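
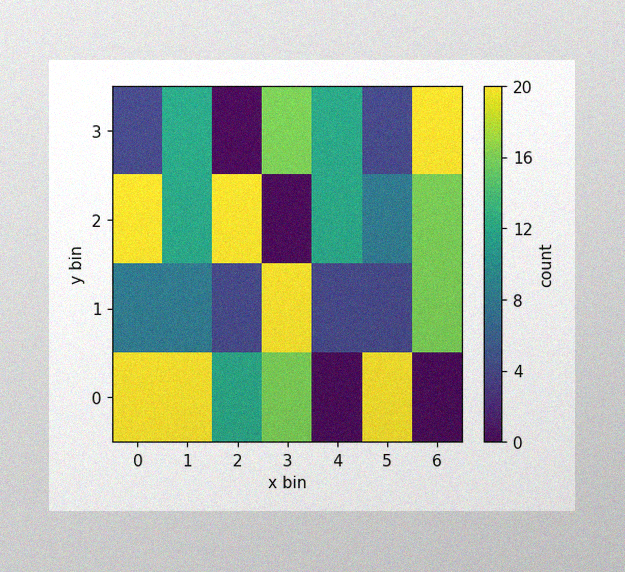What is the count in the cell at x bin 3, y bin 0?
The image has some photo noise and uneven lighting. Matching the cell (3, 0) against the colorbar gives 16.

16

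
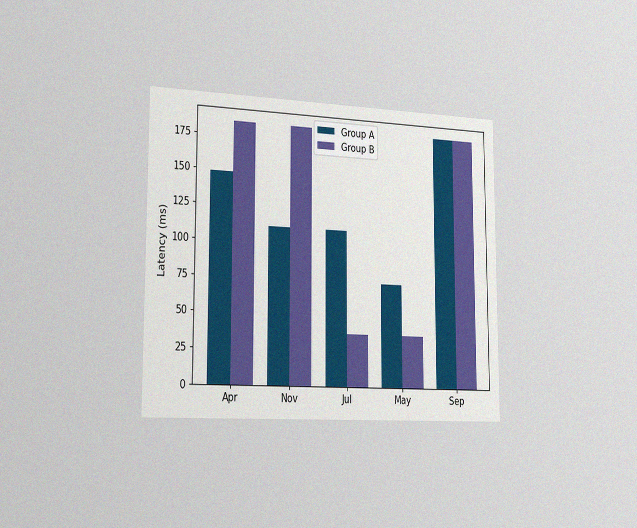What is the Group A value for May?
The chart is viewed slightly from the left, with some photo noise. The Group A bar at May reaches 74ms on the y-axis.

74ms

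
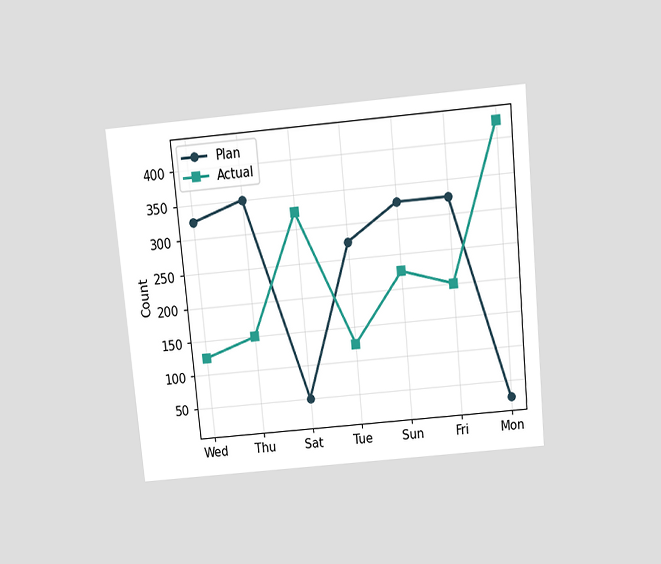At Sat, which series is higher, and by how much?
The chart is tilted about 5° counter-clockwise and viewed slightly from above. At Sat, Actual sits above the other line by 275.

Actual, by 275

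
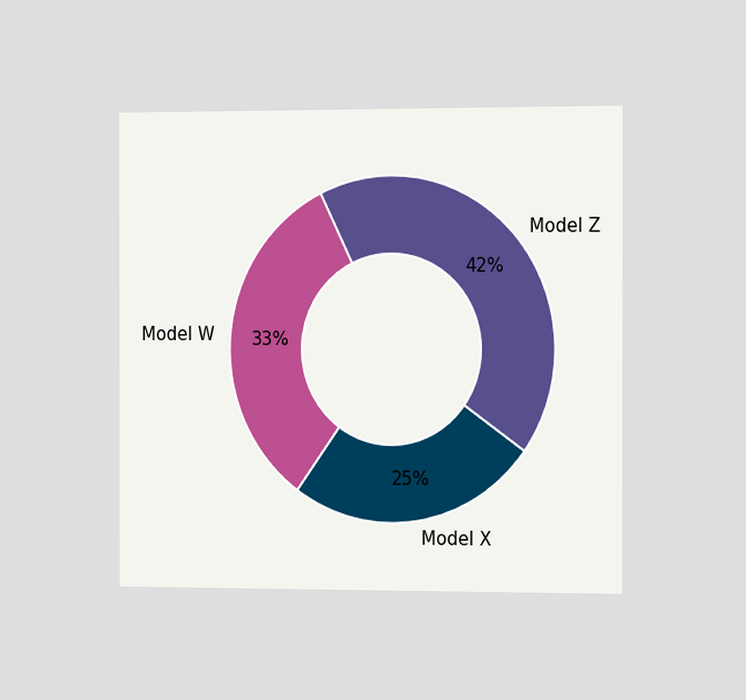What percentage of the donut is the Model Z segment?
42%

The chart is viewed slightly from the right. The Model Z segment takes up 42% of the ring.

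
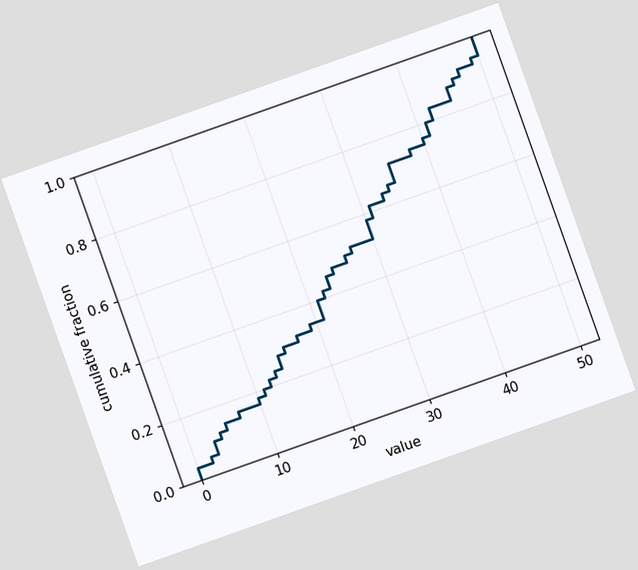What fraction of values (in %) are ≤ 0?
4%

The chart is tilted about 20° counter-clockwise. At x=0 the ECDF step is at 4%.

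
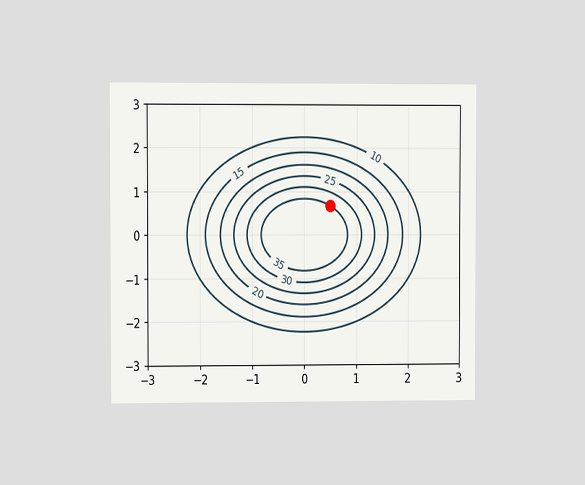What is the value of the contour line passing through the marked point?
The chart is viewed at a slight angle. The marked point sits on the contour labelled 35.

35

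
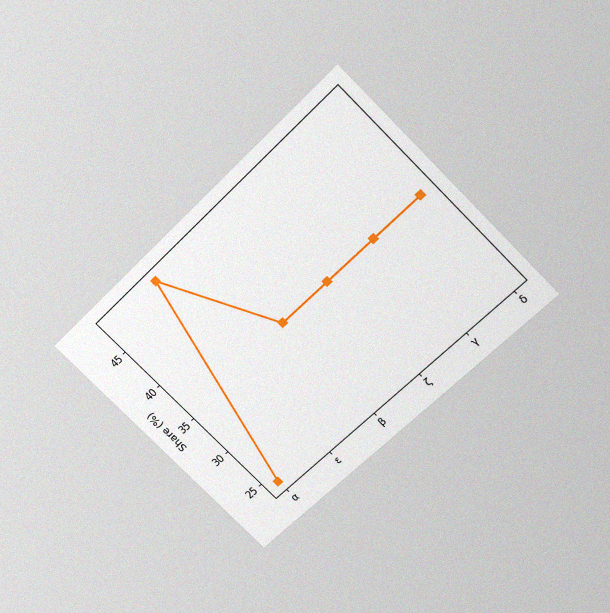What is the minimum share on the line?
24%

The chart is tilted about 45° counter-clockwise and viewed slightly from above, with some photo noise. The lowest point is at α, and reading across to the y-axis gives 24%.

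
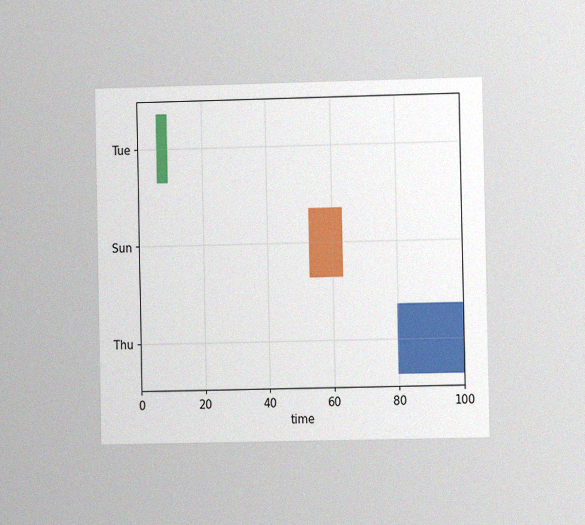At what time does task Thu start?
80

The chart is viewed at a slight angle, with some photo noise. The Thu bar begins at t=80.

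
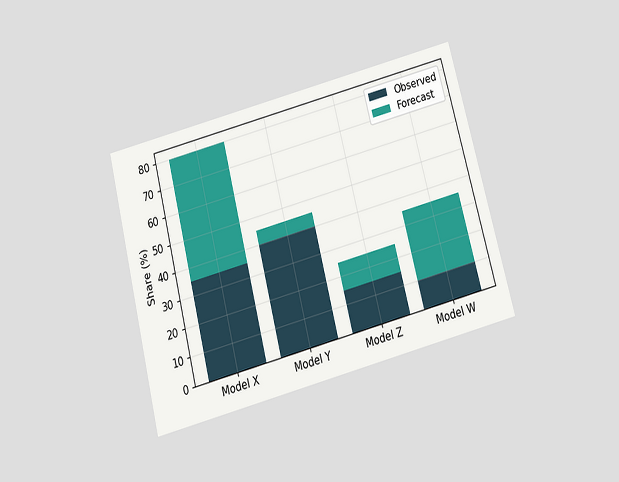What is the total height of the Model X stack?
The chart is tilted about 15° counter-clockwise and viewed slightly from below. The Model X stack's top reaches 80% on the y-axis.

80%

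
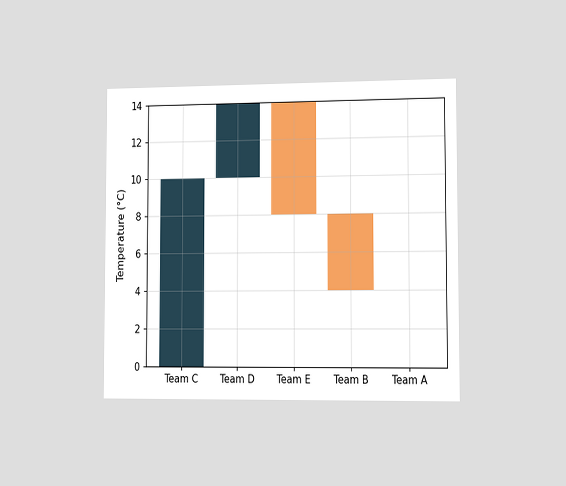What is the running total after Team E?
The chart is viewed slightly from the right. After Team E the running total reaches 8°C.

8°C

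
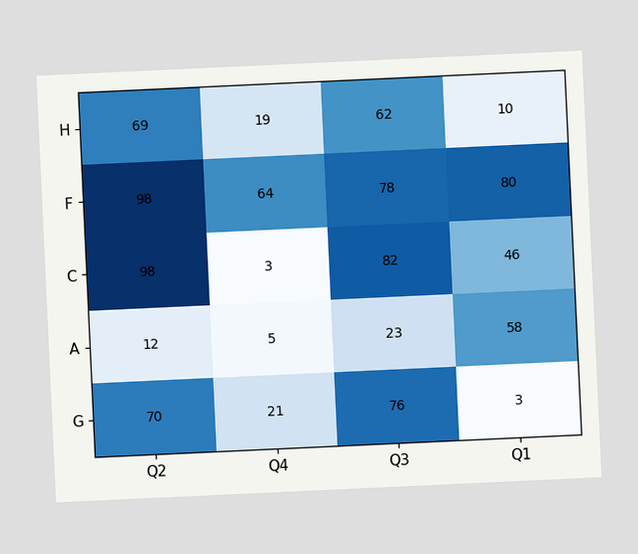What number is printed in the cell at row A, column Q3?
The chart is tilted about 3° counter-clockwise. The (A, Q3) cell reads 23.

23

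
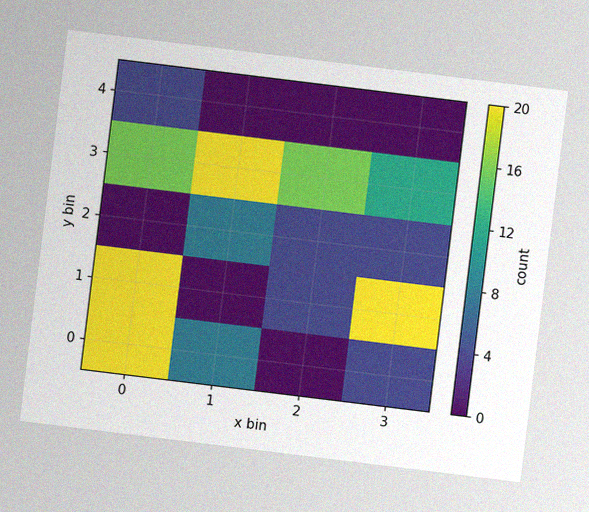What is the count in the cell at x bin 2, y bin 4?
0

The chart is tilted about 7° clockwise, with some photo noise. Matching the cell (2, 4) against the colorbar gives 0.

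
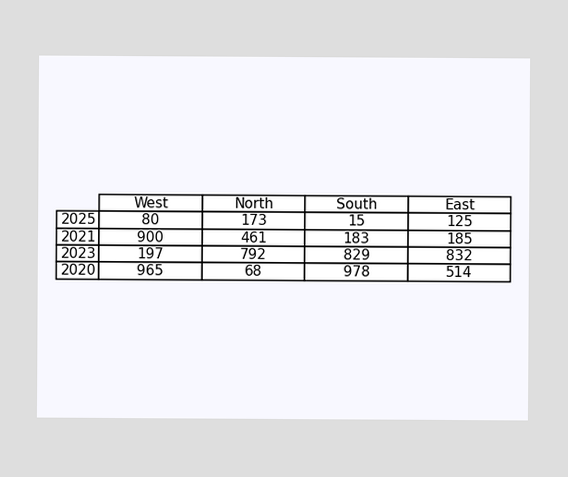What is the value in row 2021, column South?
The (2021, South) cell reads 183.

183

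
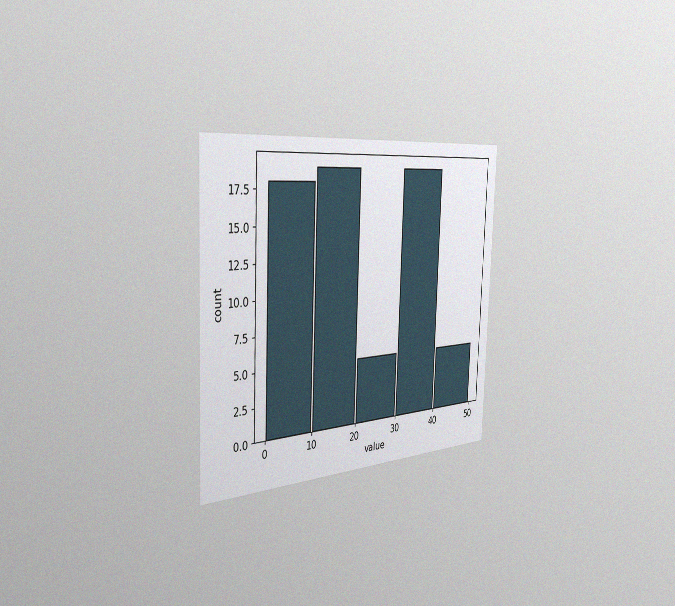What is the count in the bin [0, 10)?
The chart is tilted about 2° clockwise and viewed slightly from the left, with some photo noise. The [0, 10) bin has height 18.

18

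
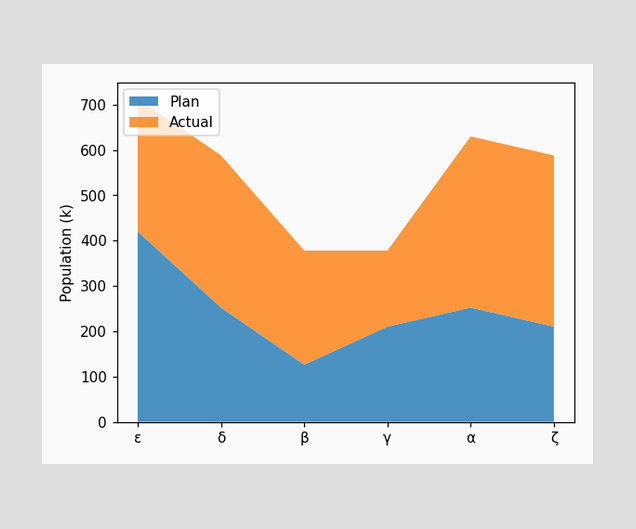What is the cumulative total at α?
The stacked total at α reaches 630k.

630k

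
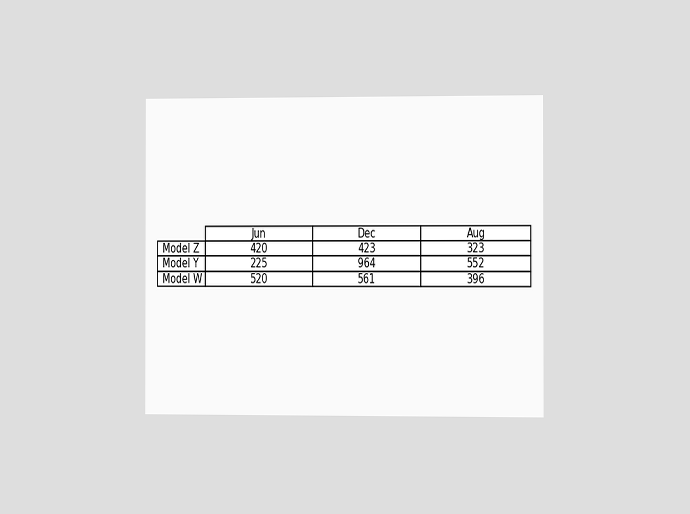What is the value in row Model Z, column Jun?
The chart is viewed slightly from the right. The (Model Z, Jun) cell reads 420.

420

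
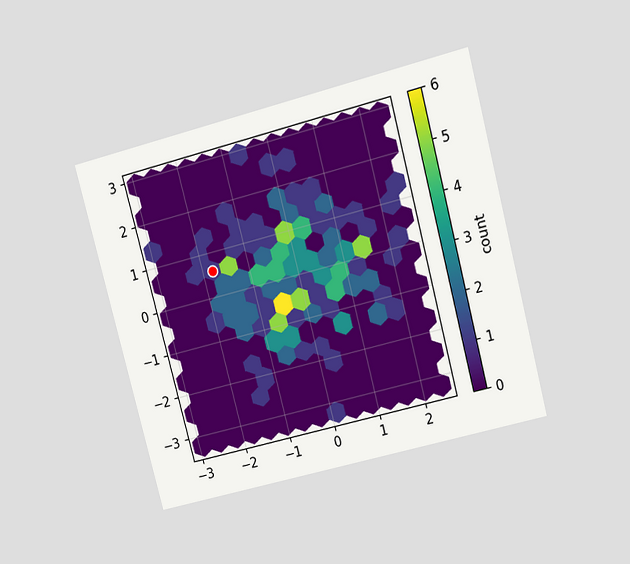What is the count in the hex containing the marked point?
The chart is tilted about 15° counter-clockwise and viewed at a slight angle. The marked hex reads 1 on the colorbar.

1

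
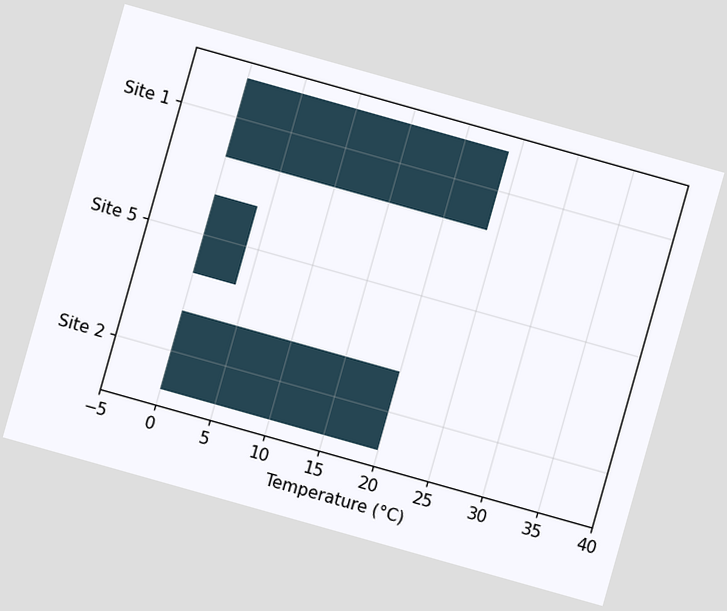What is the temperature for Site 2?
The chart is tilted about 16° clockwise. Reading along the chart's x-axis, the Site 2 bar reaches 20°C.

20°C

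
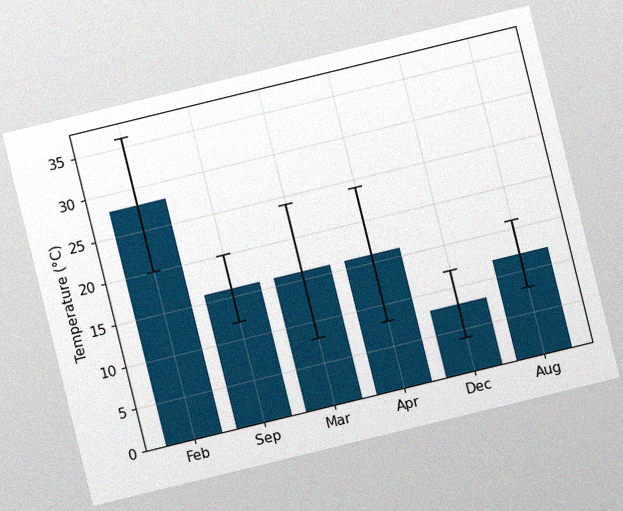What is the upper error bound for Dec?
The chart is tilted about 14° counter-clockwise, with some photo noise. The Dec bar's upper whisker reaches 12°C.

12°C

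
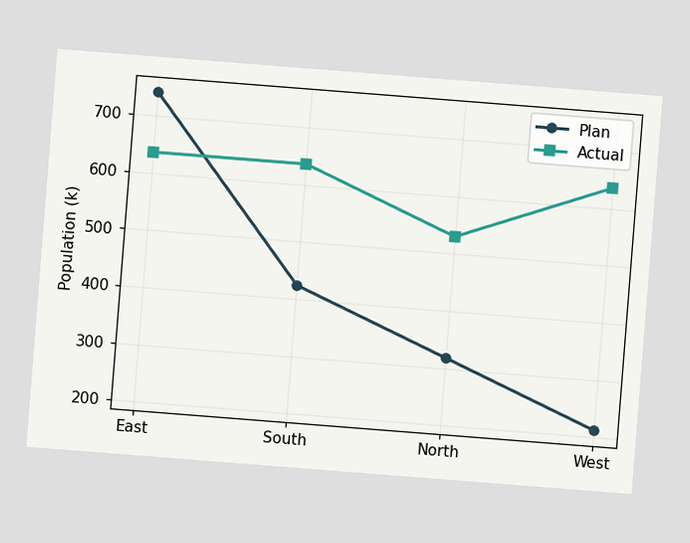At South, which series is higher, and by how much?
The chart is tilted about 4° clockwise. At South, Actual sits above the other line by 212k.

Actual, by 212k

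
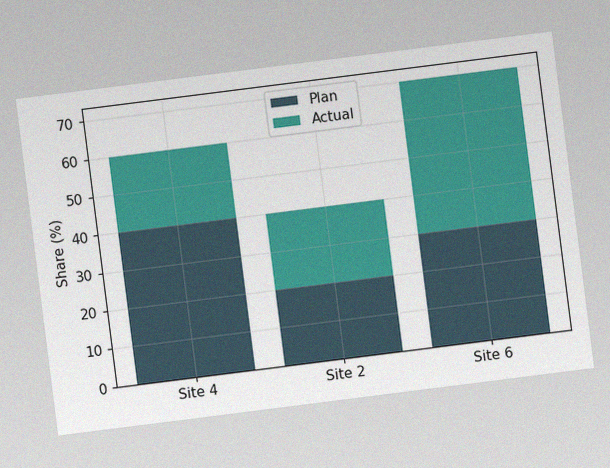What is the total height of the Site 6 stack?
The chart is tilted about 7° counter-clockwise, with some photo noise. The Site 6 stack's top reaches 70% on the y-axis.

70%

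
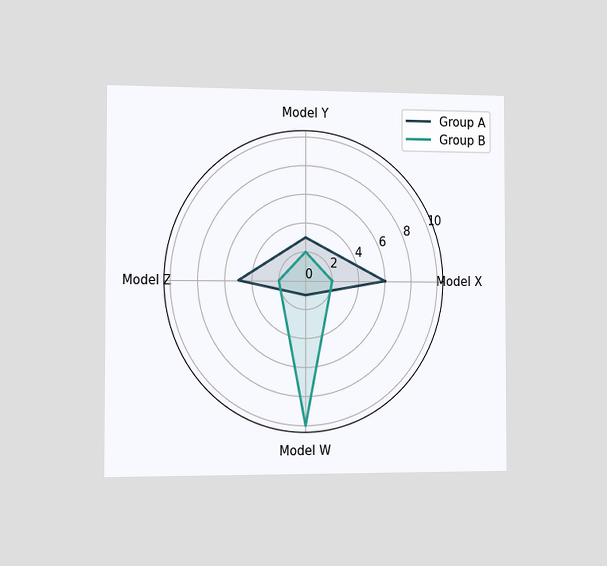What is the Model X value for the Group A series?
6

The chart is viewed slightly from the left. On the Model X axis, Group A reaches 6.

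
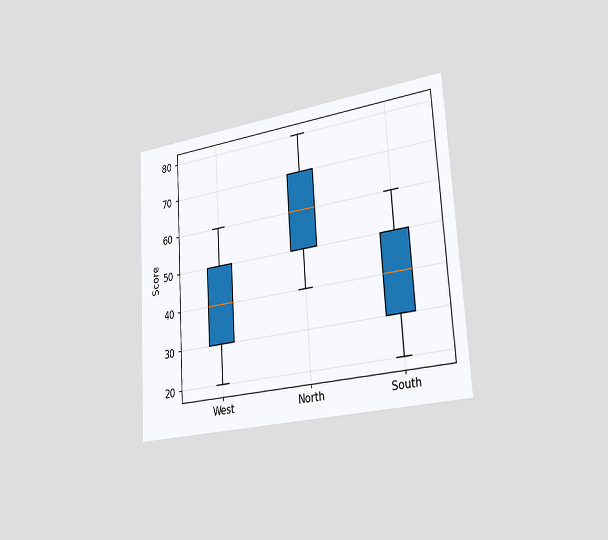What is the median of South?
40

The chart is tilted about 3° counter-clockwise and viewed slightly from the right. The median line in the South box sits at 40.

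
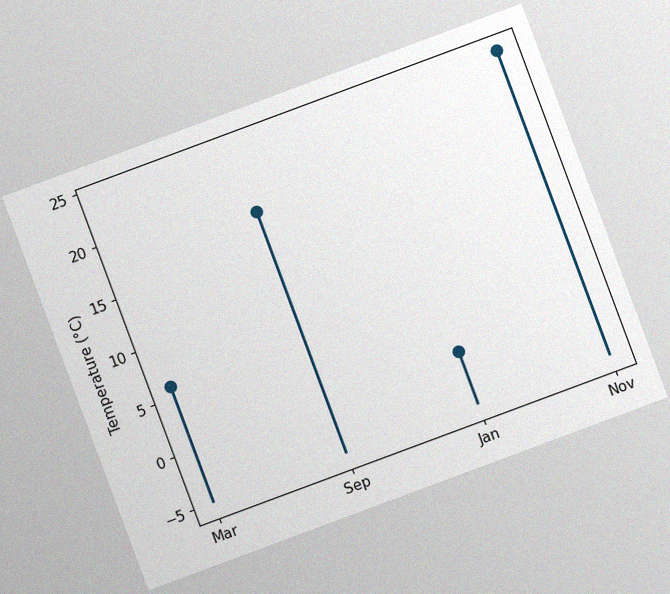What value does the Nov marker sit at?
The chart is tilted about 20° counter-clockwise, with some photo noise. The Nov marker sits at 24°C.

24°C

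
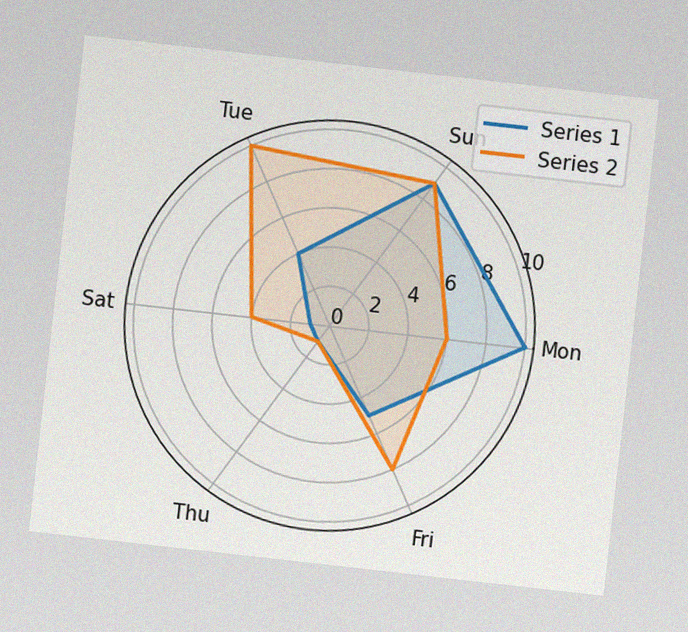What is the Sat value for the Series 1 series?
1

The chart is tilted about 6° clockwise, with some photo noise. On the Sat axis, Series 1 reaches 1.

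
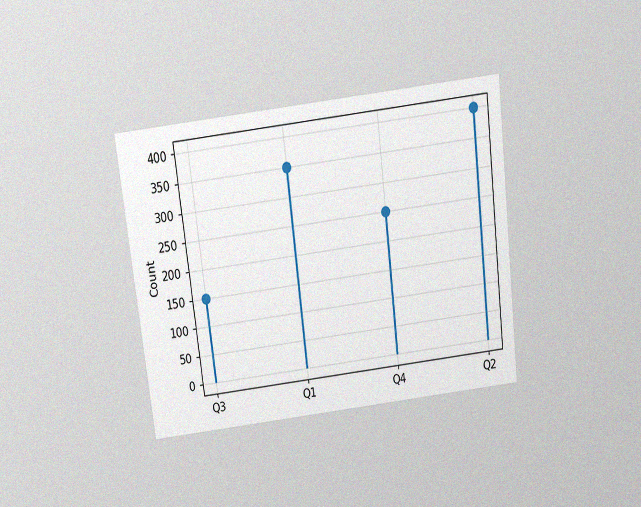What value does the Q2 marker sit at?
The chart is tilted about 7° counter-clockwise and viewed slightly from above, with some photo noise. The Q2 marker sits at 400.

400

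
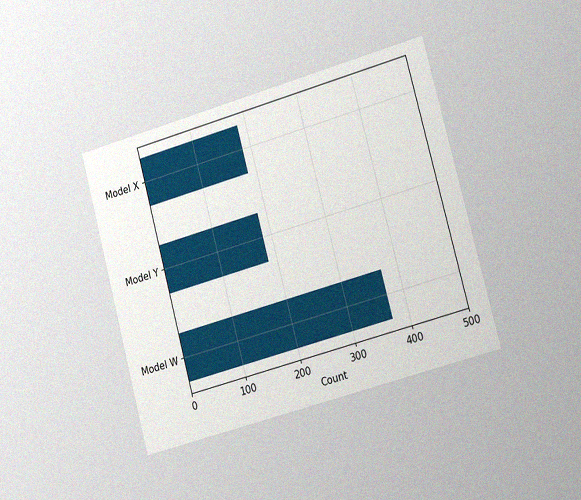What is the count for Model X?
186

The chart is tilted about 15° counter-clockwise and viewed slightly from the right, with some photo noise. Reading along the chart's x-axis, the Model X bar reaches 186.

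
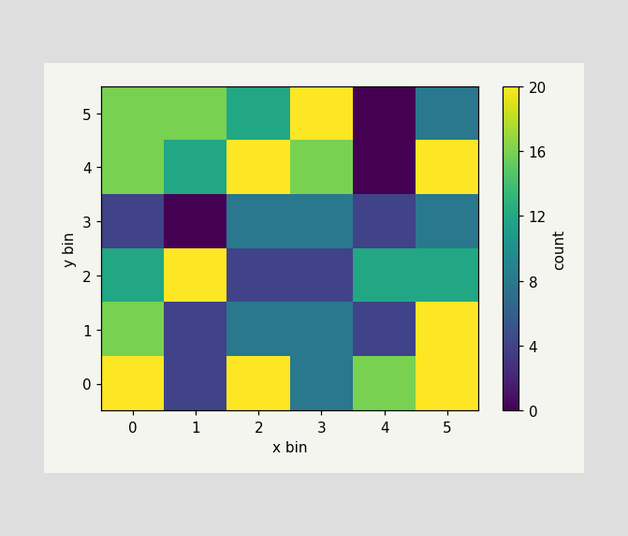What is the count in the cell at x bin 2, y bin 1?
Matching the cell (2, 1) against the colorbar gives 8.

8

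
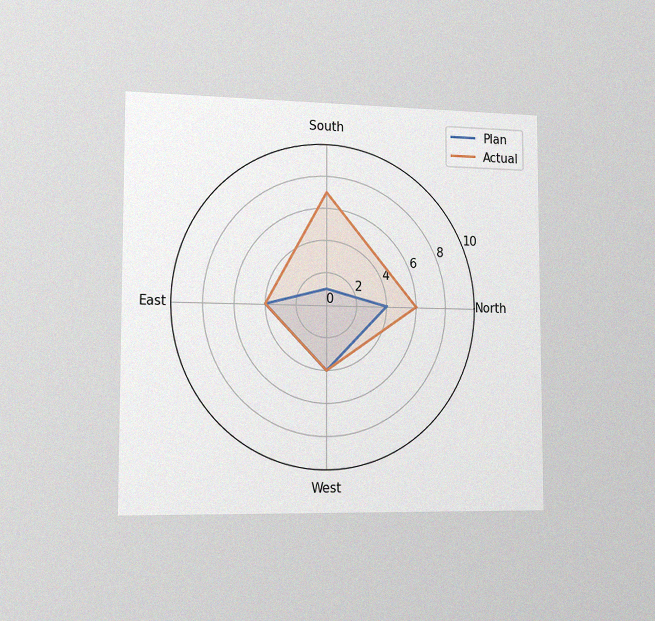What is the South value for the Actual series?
7

The chart is viewed slightly from the left, with some photo noise. On the South axis, Actual reaches 7.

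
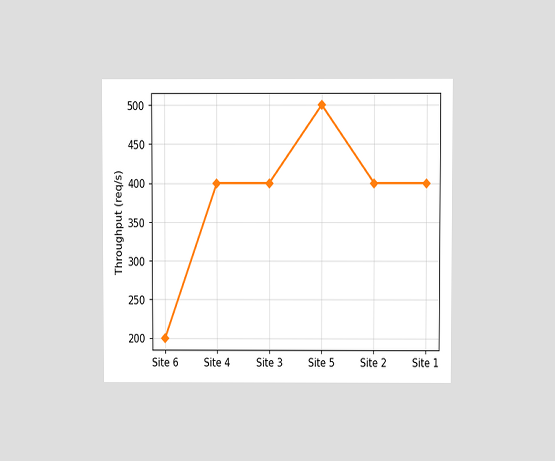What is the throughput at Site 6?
The chart is viewed slightly from above. At Site 6, the line is at 200req/s.

200req/s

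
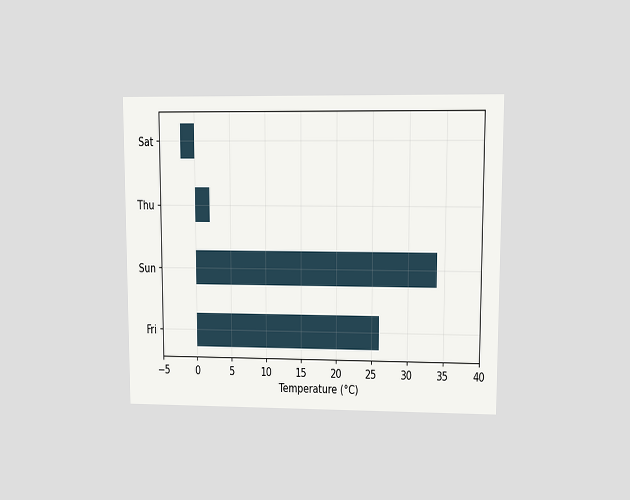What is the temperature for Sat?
-2°C

The chart is viewed at a slight angle. Reading along the chart's x-axis, the Sat bar reaches -2°C.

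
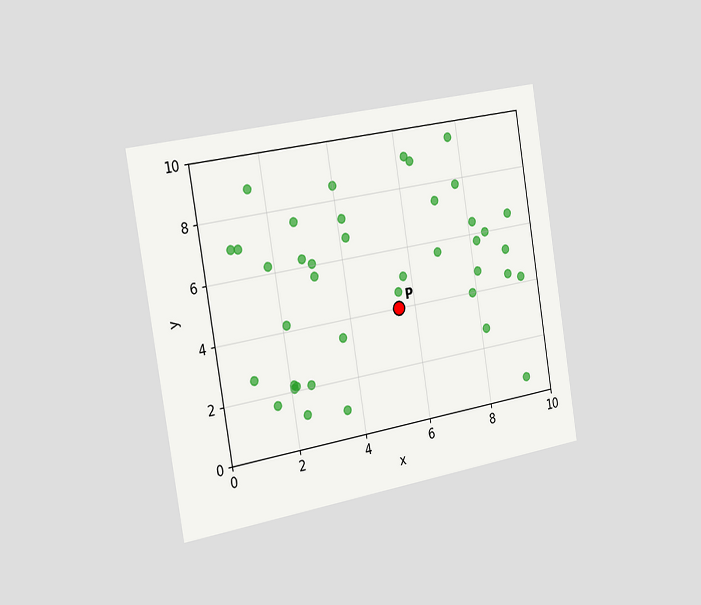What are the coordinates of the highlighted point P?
The chart is tilted about 9° counter-clockwise and viewed slightly from the left. Following the gridlines from P to each axis, P sits at (5.5, 4).

(5.5, 4)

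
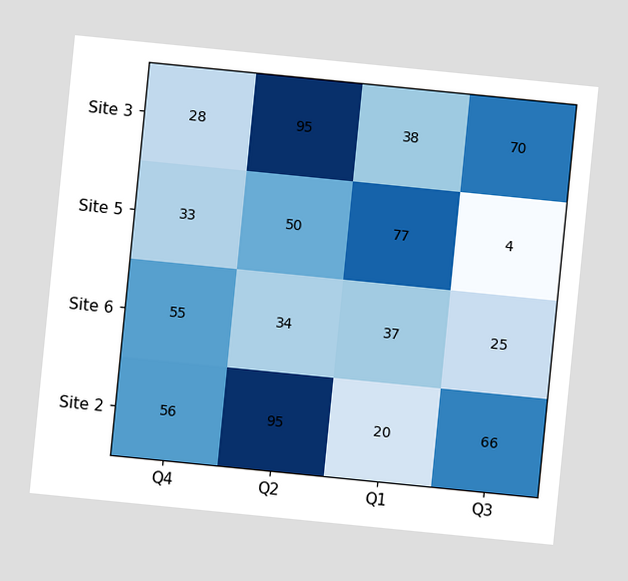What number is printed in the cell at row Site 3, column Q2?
95

The chart is tilted about 6° clockwise. The (Site 3, Q2) cell reads 95.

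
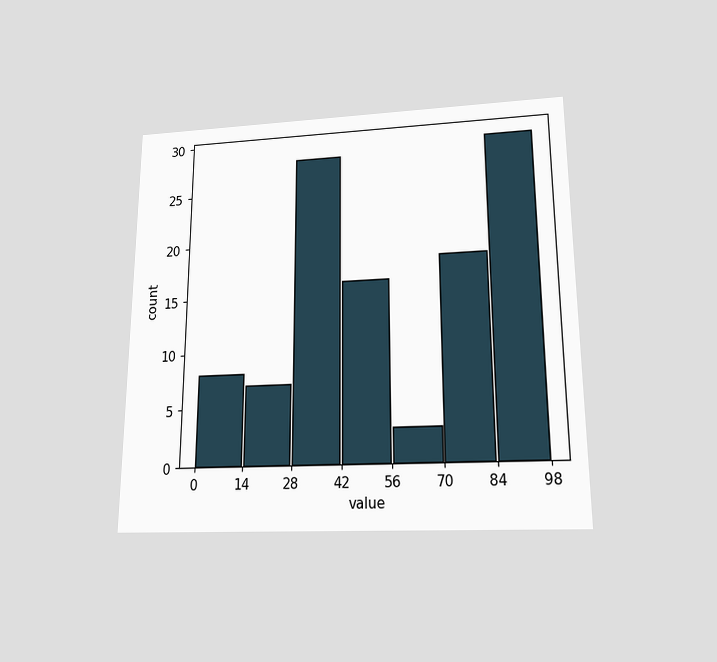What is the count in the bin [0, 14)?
The chart is viewed slightly from below. The [0, 14) bin has height 8.

8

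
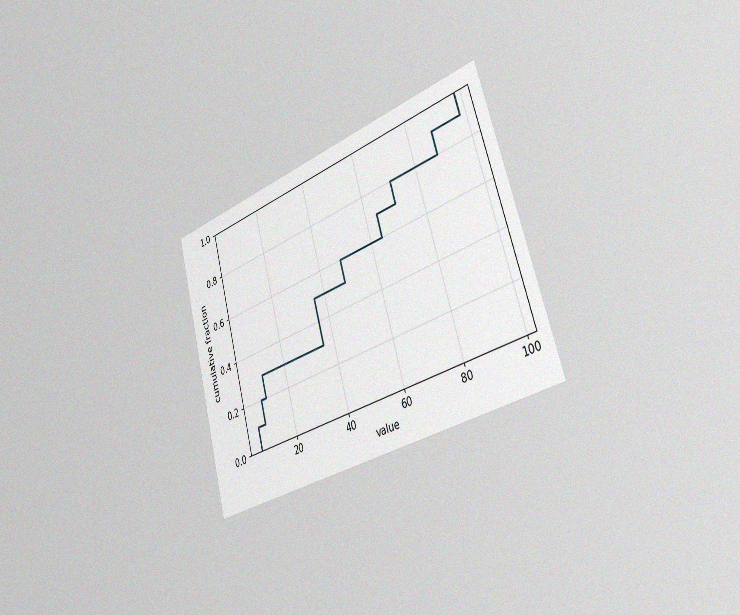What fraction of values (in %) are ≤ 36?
The chart is tilted about 16° counter-clockwise and viewed slightly from the right, with some photo noise. At x=36 the ECDF step is at 50%.

50%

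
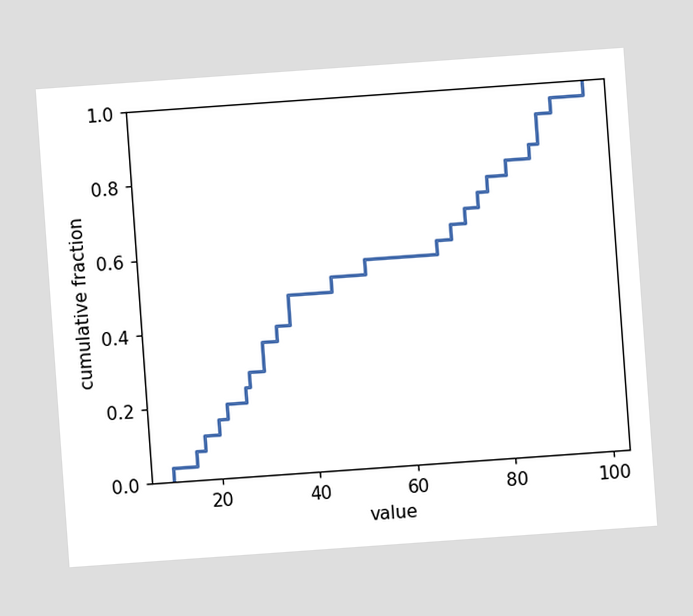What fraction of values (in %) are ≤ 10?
4%

The chart is tilted about 4° counter-clockwise. At x=10 the ECDF step is at 4%.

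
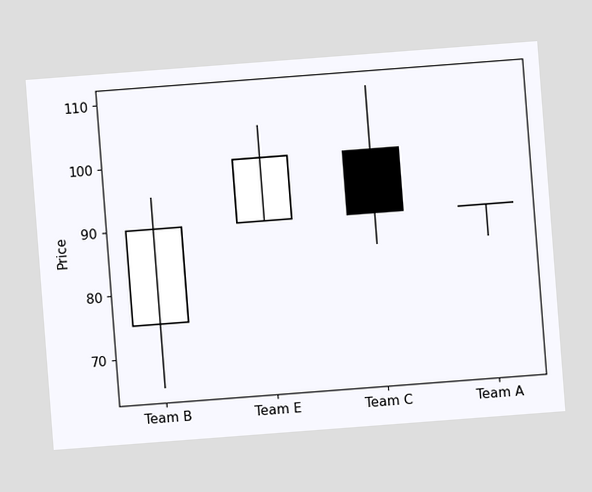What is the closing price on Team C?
90

The chart is tilted about 4° counter-clockwise. The Team C candle closes at 90.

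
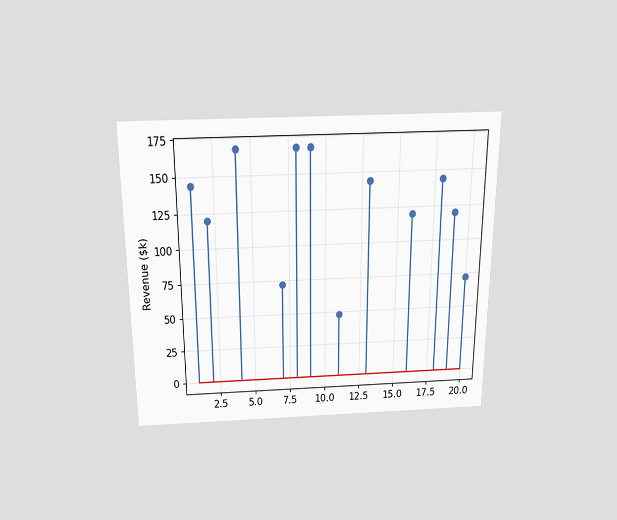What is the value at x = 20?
$72k

The chart is viewed slightly from above. The stem at x=20 reaches $72k.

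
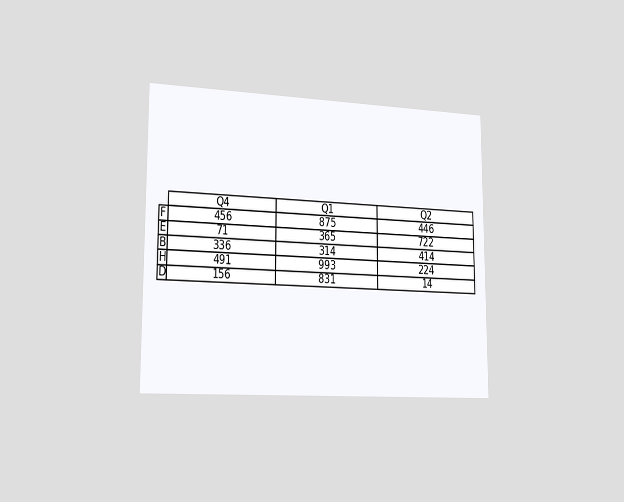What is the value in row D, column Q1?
831

The chart is viewed slightly from the left. The (D, Q1) cell reads 831.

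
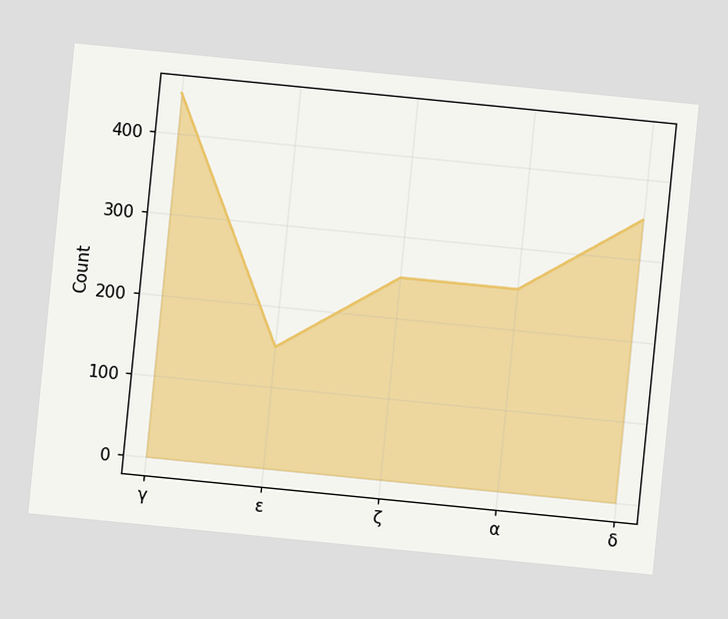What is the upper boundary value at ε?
The chart is tilted about 6° clockwise. At ε the upper boundary is at 150.

150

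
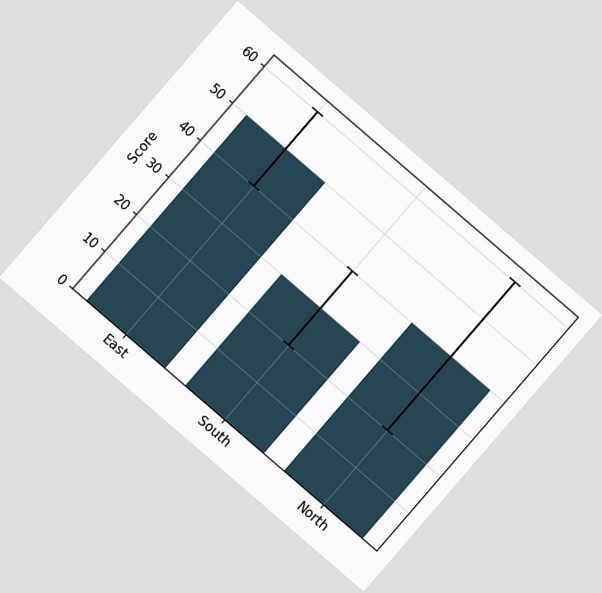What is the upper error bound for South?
The chart is tilted about 41° clockwise. The South bar's upper whisker reaches 40.

40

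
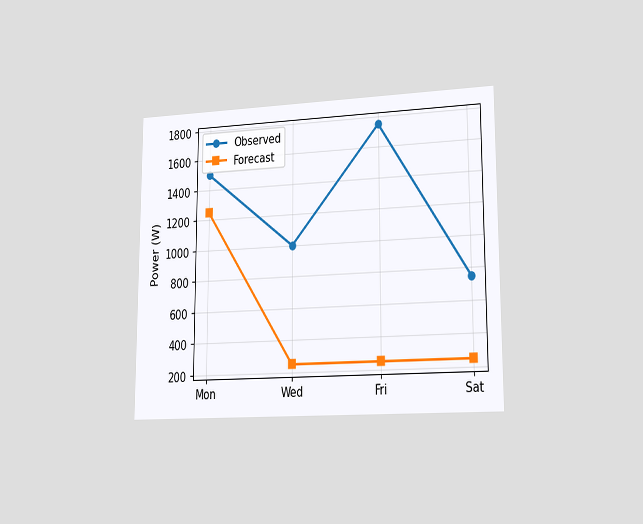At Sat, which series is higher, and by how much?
Observed, by 500W

The chart is viewed slightly from the right. At Sat, Observed sits above the other line by 500W.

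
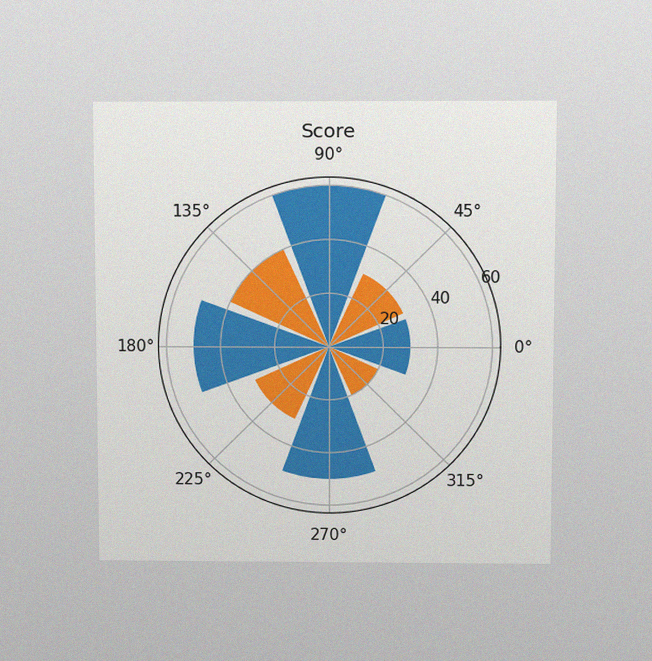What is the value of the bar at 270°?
The chart is viewed slightly from above, with some photo noise. The bar at 270° reaches 50 on the radial axis.

50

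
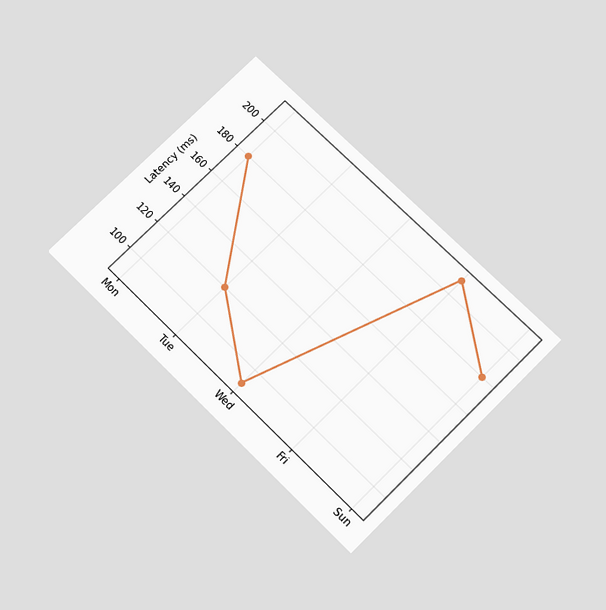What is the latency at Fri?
210ms

The chart is tilted about 45° clockwise and viewed slightly from below. At Fri, the line is at 210ms.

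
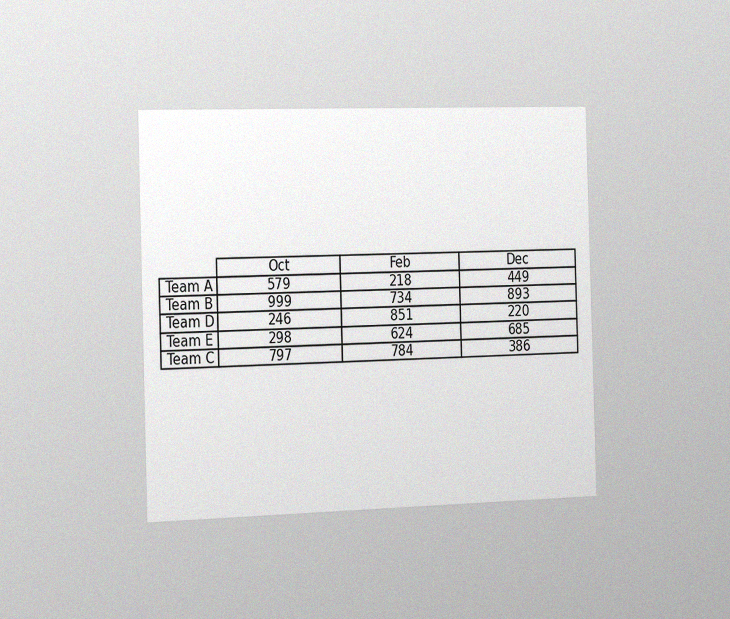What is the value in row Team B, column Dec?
893

The chart is viewed slightly from the left, with some photo noise. The (Team B, Dec) cell reads 893.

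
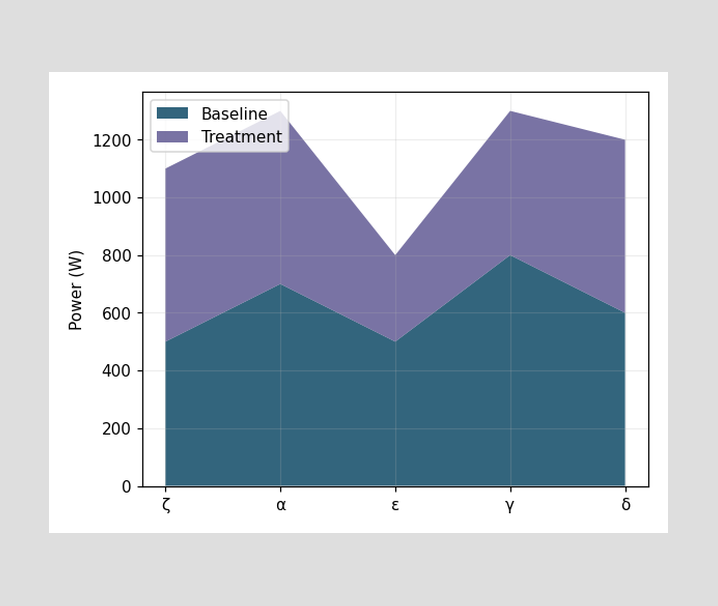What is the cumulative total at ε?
800W

The stacked total at ε reaches 800W.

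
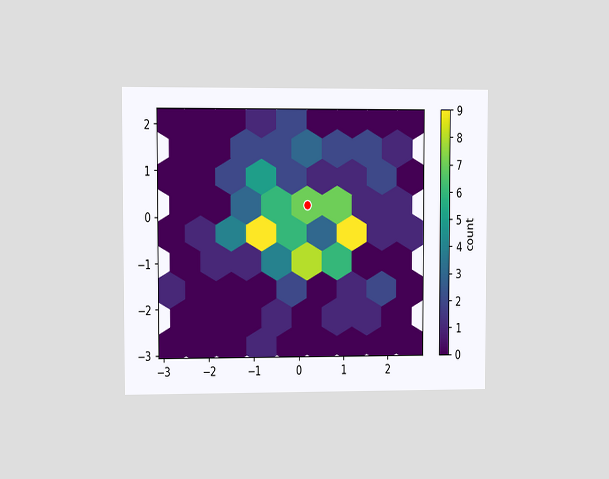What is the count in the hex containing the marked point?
7

The chart is viewed at a slight angle. The marked hex reads 7 on the colorbar.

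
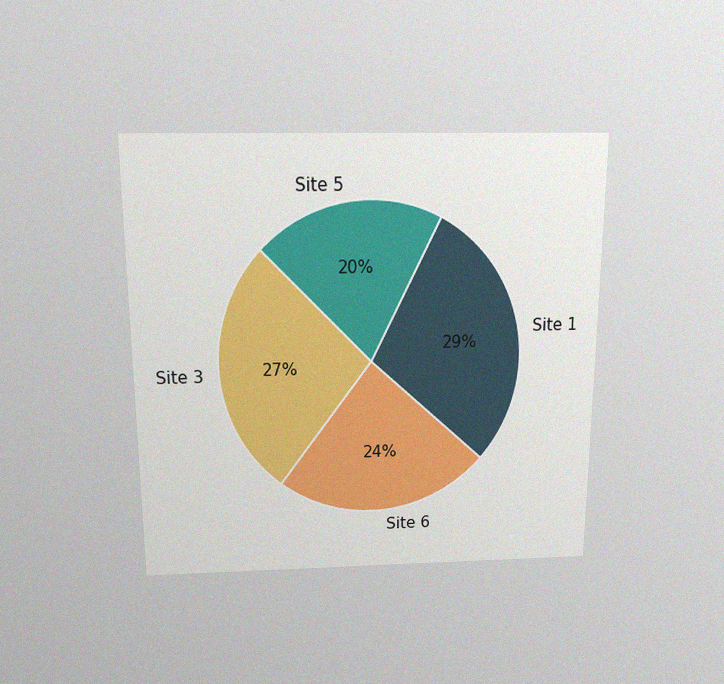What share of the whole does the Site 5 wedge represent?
The chart is viewed slightly from above, with some photo noise. The Site 5 slice takes up 20% of the pie.

20%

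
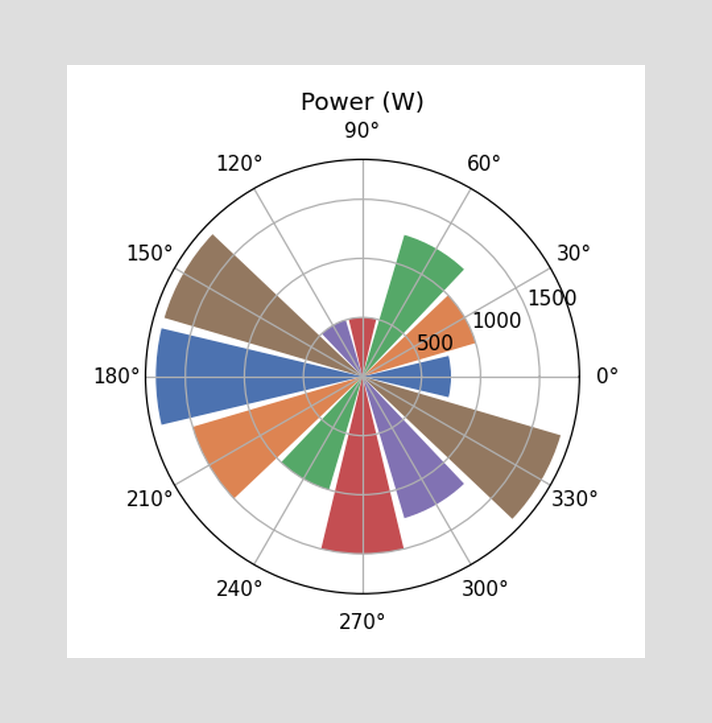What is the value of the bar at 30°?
1000W

The bar at 30° reaches 1000W on the radial axis.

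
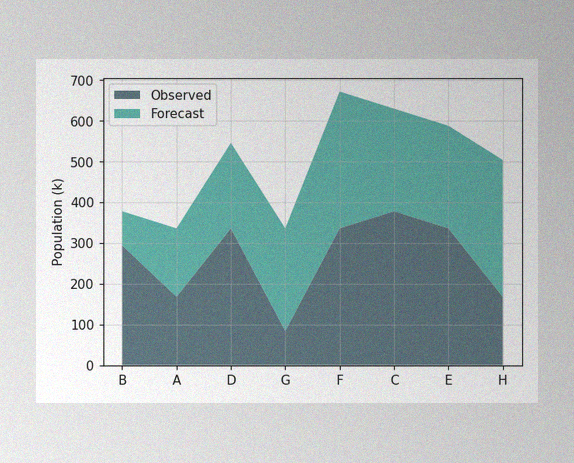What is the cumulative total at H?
504k

The image has some photo noise and uneven lighting. The stacked total at H reaches 504k.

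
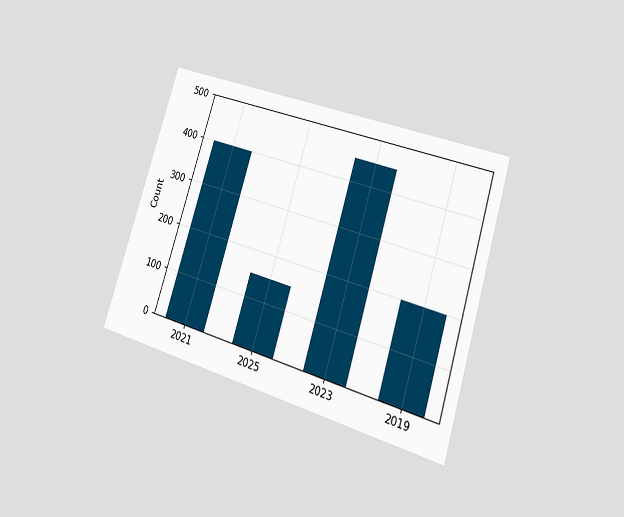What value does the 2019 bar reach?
The chart is tilted about 17° clockwise and viewed at a slight angle. Reading along the chart's y-axis, the 2019 bar reaches 200.

200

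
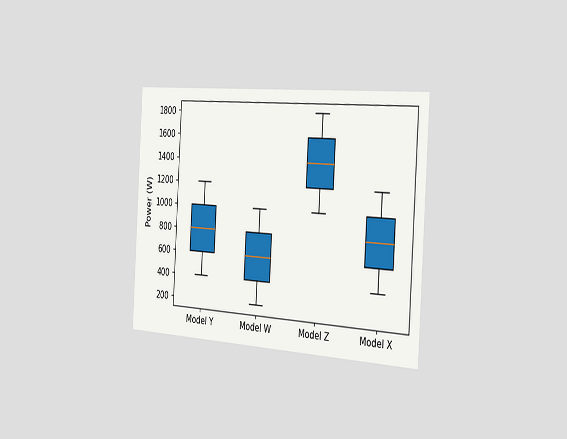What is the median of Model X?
800W

The chart is tilted about 3° clockwise and viewed slightly from the right. The median line in the Model X box sits at 800W.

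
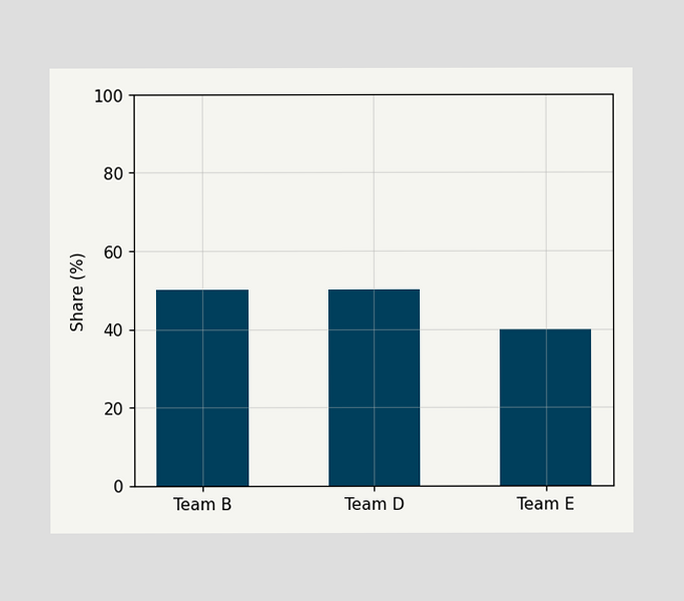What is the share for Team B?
50%

Reading along the chart's y-axis, the Team B bar reaches 50%.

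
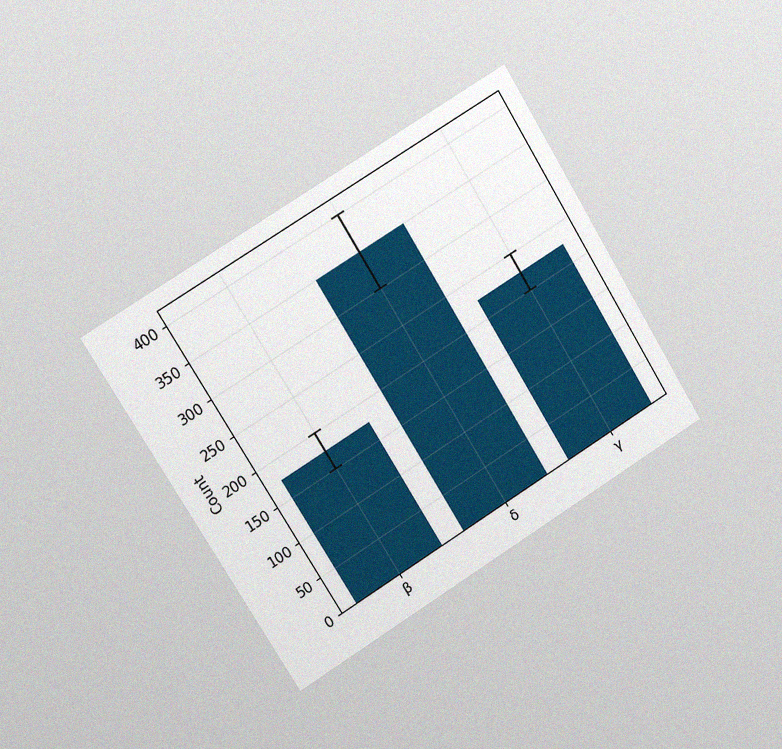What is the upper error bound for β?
The chart is tilted about 32° counter-clockwise and viewed slightly from the left, with some photo noise. The β bar's upper whisker reaches 200.

200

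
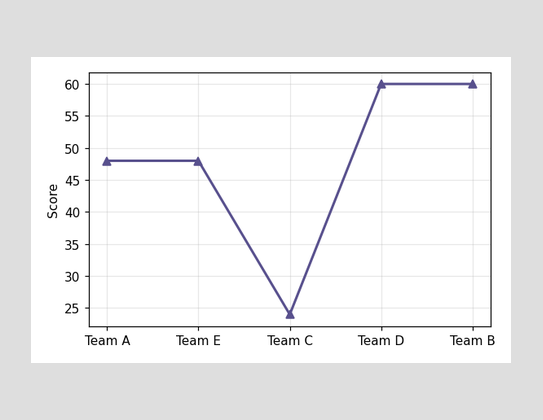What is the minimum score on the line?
The lowest point is at Team C, and reading across to the y-axis gives 24.

24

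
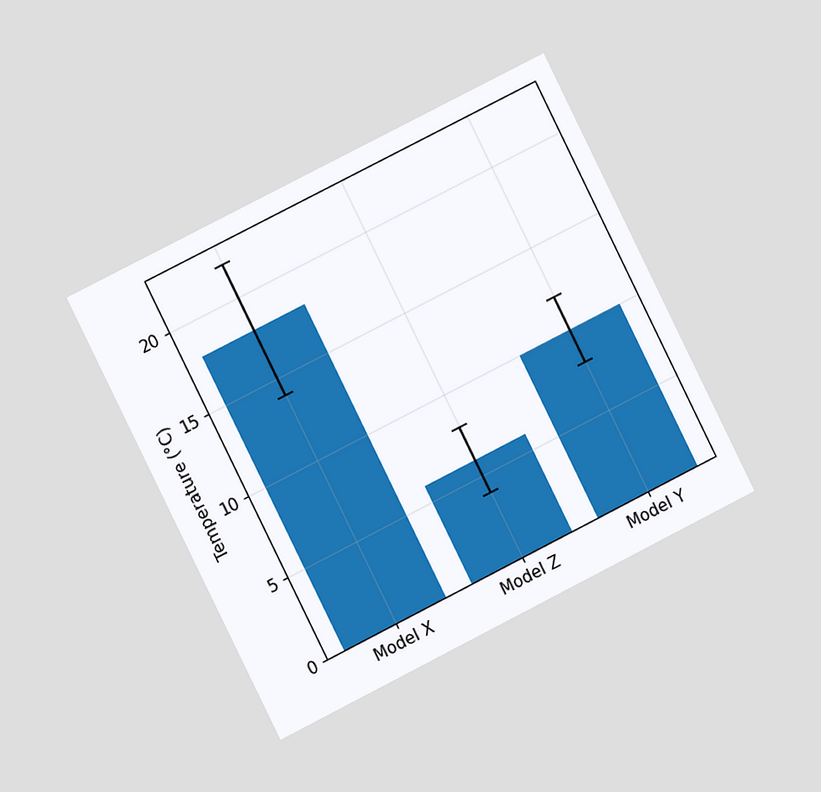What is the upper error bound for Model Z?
8°C

The chart is tilted about 27° counter-clockwise and viewed at a slight angle. The Model Z bar's upper whisker reaches 8°C.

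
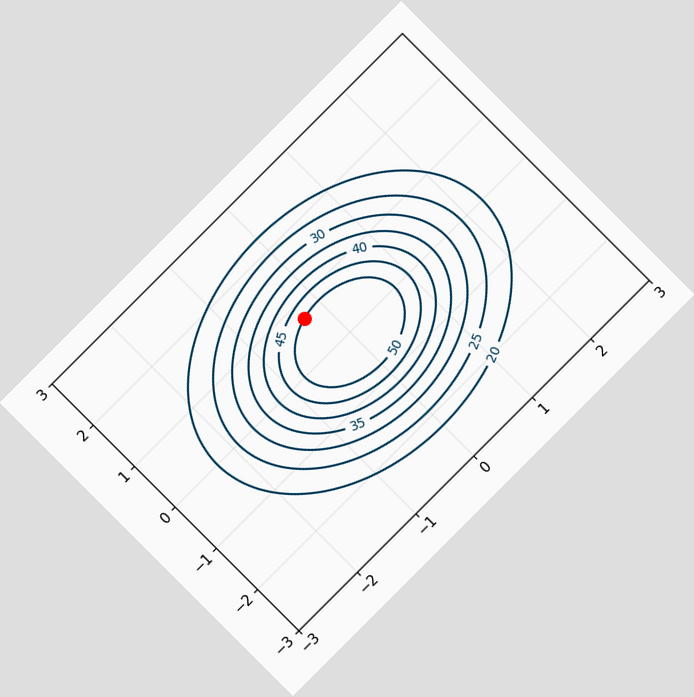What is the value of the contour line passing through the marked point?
50

The chart is tilted about 45° counter-clockwise. The marked point sits on the contour labelled 50.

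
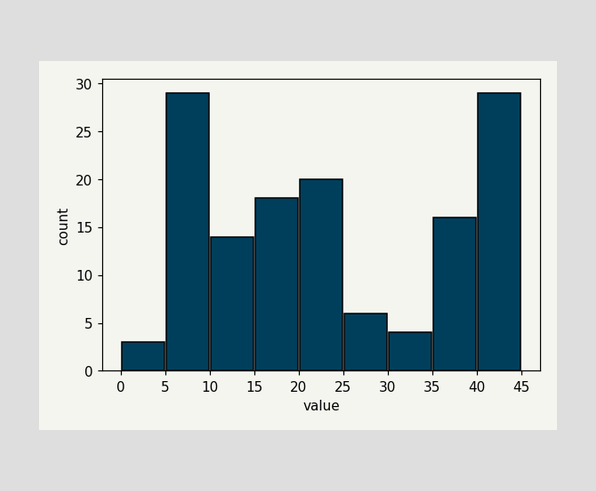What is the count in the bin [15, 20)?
18

The [15, 20) bin has height 18.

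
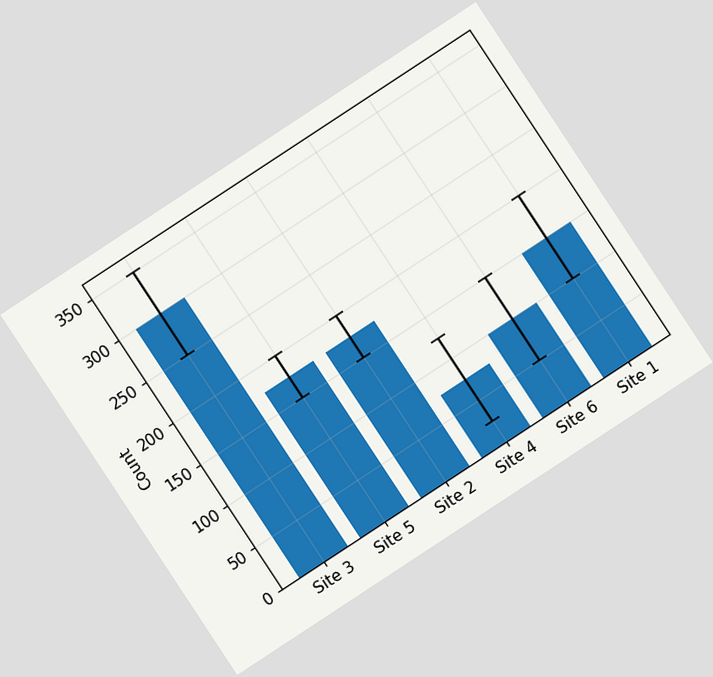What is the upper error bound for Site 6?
The chart is tilted about 33° counter-clockwise. The Site 6 bar's upper whisker reaches 150.

150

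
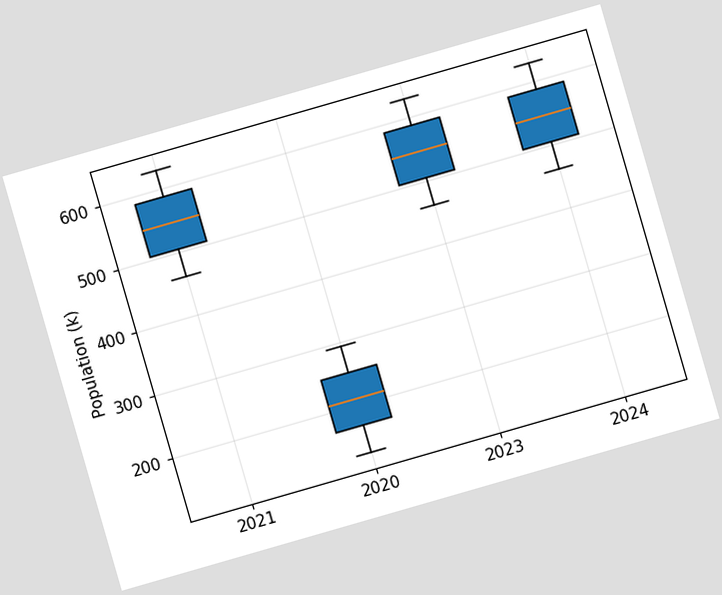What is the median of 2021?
The chart is tilted about 16° counter-clockwise. The median line in the 2021 box sits at 546k.

546k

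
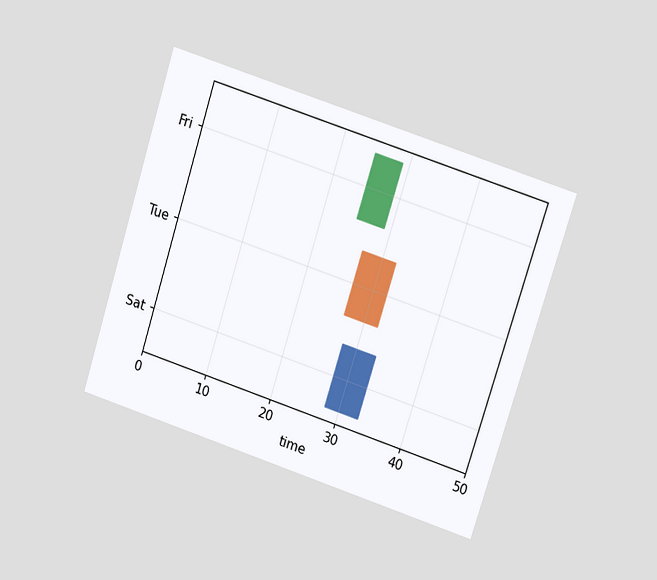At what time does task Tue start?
27

The chart is tilted about 18° clockwise and viewed at a slight angle. The Tue bar begins at t=27.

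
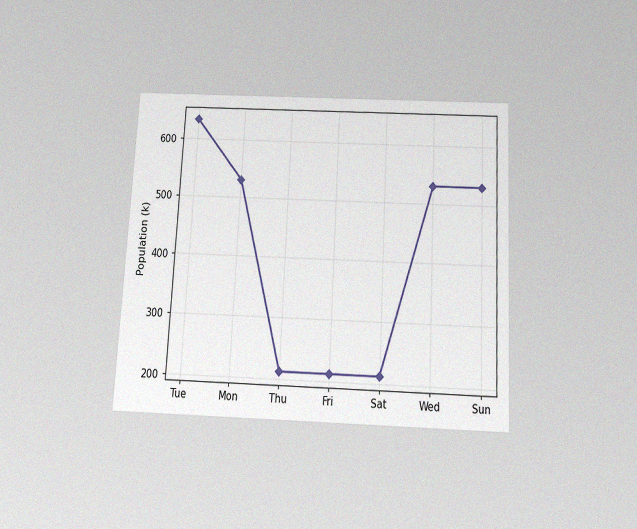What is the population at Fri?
The chart is tilted about 3° clockwise and viewed slightly from below, with some photo noise. At Fri, the line is at 212k.

212k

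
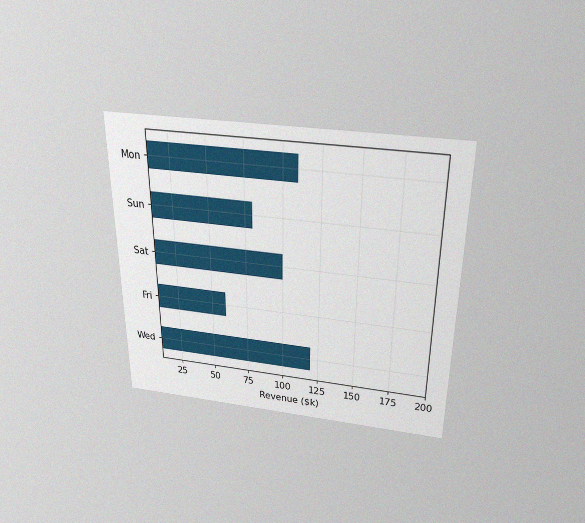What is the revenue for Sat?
The chart is viewed slightly from above, with some photo noise. Reading along the chart's x-axis, the Sat bar reaches $100k.

$100k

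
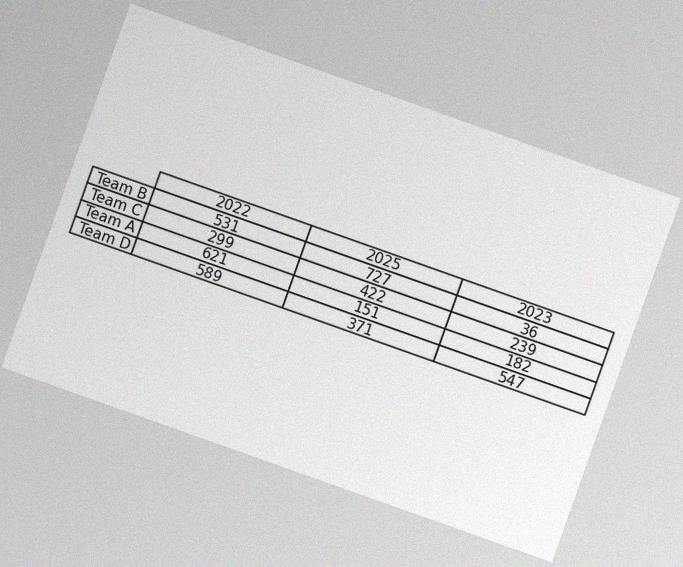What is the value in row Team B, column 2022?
The chart is tilted about 20° clockwise, with some photo noise. The (Team B, 2022) cell reads 531.

531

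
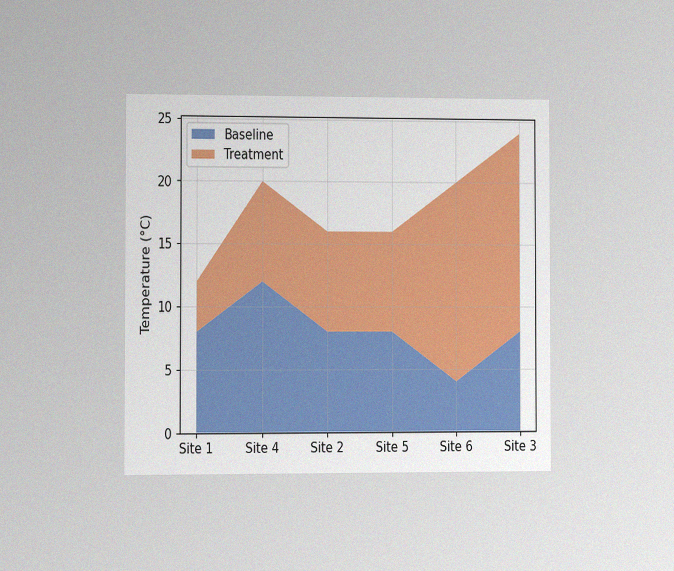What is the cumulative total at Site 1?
The chart is viewed slightly from the left, with some photo noise. The stacked total at Site 1 reaches 12°C.

12°C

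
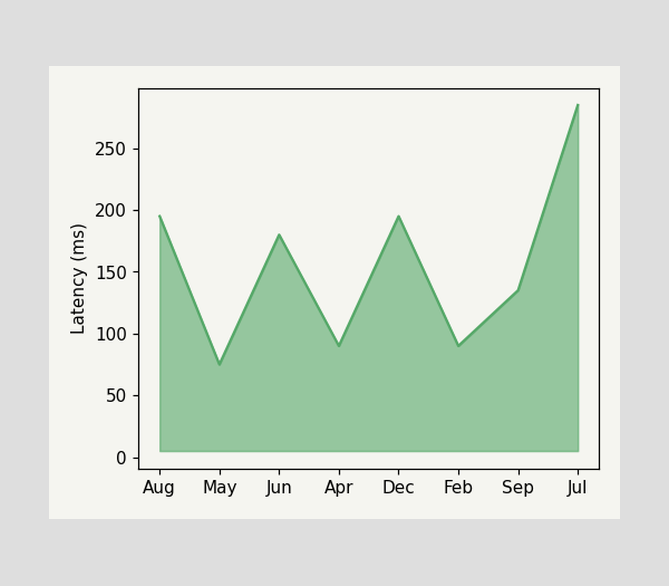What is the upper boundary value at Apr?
90ms

At Apr the upper boundary is at 90ms.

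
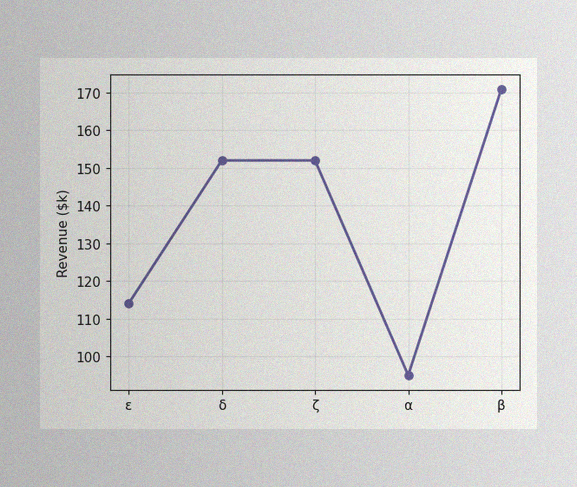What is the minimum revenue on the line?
$95k

The image has some photo noise and uneven lighting. The lowest point is at α, and reading across to the y-axis gives $95k.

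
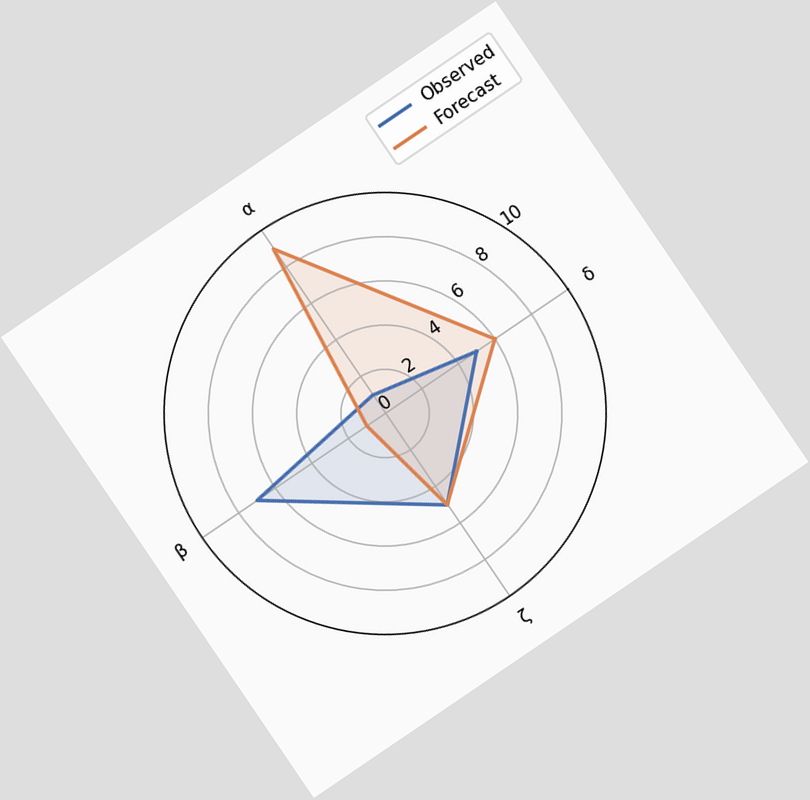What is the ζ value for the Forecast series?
The chart is tilted about 34° counter-clockwise. On the ζ axis, Forecast reaches 5.

5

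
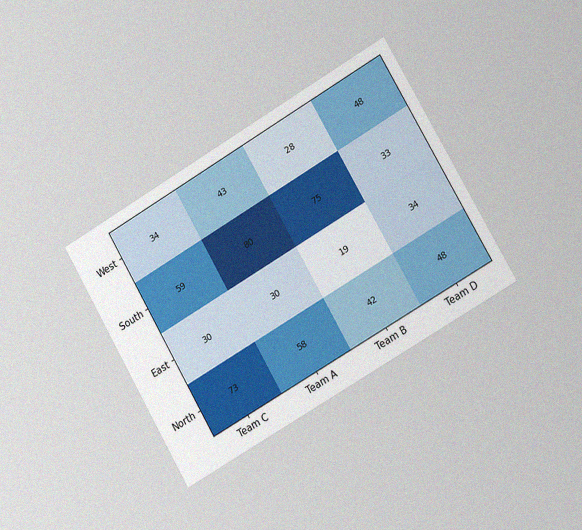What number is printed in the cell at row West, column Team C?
34

The chart is tilted about 30° counter-clockwise and viewed slightly from the right, with some photo noise. The (West, Team C) cell reads 34.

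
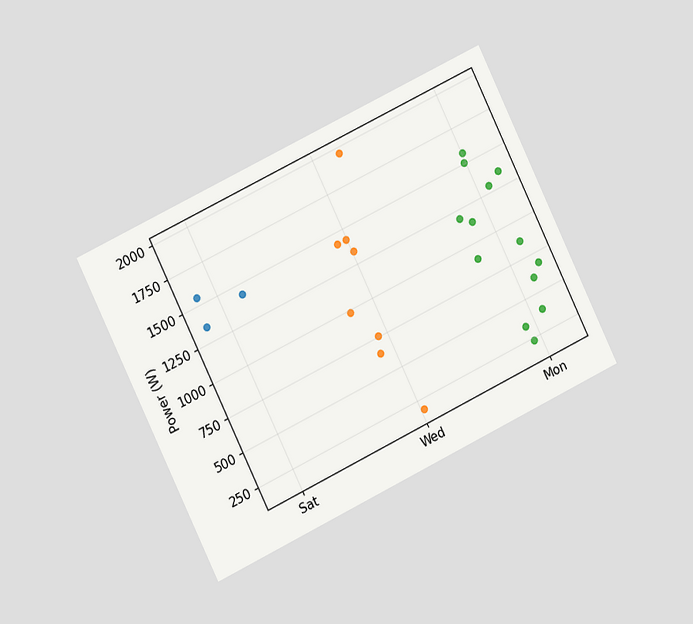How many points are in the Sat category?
3

The chart is tilted about 26° counter-clockwise and viewed slightly from the left. Counting the markers in the Sat column gives 3.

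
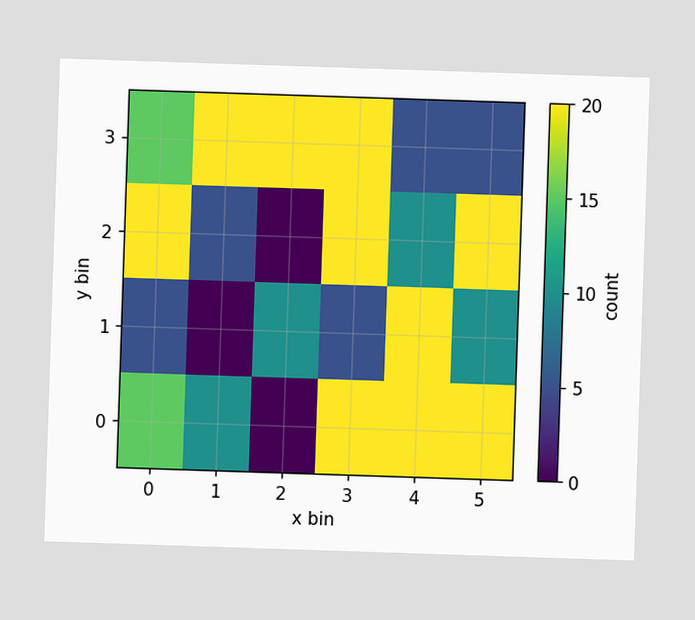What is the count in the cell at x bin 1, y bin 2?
5

Matching the cell (1, 2) against the colorbar gives 5.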